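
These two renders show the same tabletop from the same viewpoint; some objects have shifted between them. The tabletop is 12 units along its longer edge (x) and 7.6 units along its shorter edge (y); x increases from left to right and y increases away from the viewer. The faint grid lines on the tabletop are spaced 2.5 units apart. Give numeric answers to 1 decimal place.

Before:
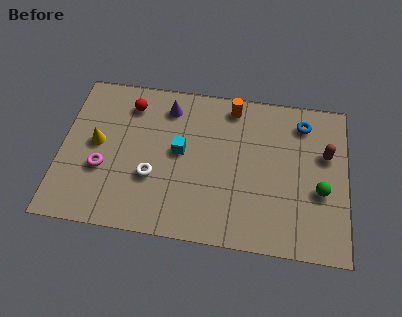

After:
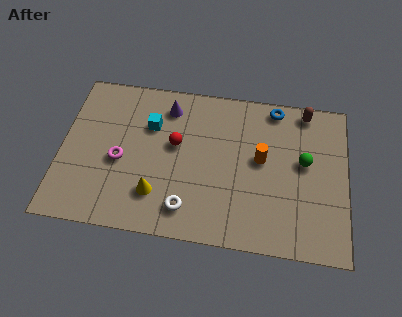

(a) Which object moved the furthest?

the yellow cone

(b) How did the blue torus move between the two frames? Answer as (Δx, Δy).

(-1.2, 0.6)

The blue torus was at about (10.1, 6.2) and moved to about (8.9, 6.8).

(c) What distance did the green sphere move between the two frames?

1.5

The green sphere moved from about (10.9, 3.0) to (10.2, 4.3), a distance of √(0.7² + 1.3²) ≈ 1.5.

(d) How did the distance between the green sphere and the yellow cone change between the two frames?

-2.9

The distance was about 9.5 in the first image and 6.6 in the second, so they moved 2.9 units closer together.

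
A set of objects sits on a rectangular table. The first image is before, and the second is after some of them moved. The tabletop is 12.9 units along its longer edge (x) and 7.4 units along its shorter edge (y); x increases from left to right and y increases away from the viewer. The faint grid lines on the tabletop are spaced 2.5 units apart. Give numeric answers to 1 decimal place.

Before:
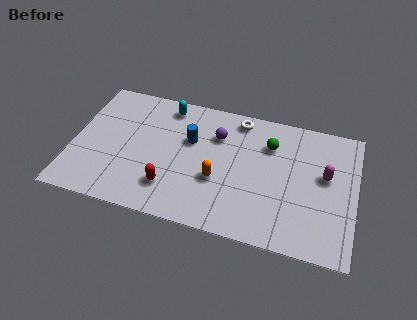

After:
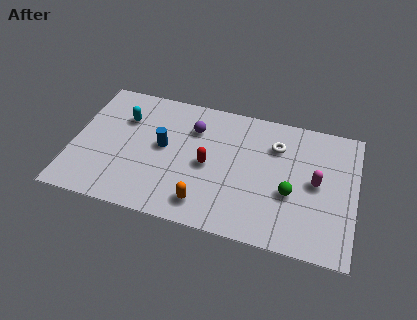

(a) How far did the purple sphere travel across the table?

1.1

The purple sphere was near (6.5, 5.3) before and (5.4, 5.4) after, so it travelled √(1.1² + 0.1²) ≈ 1.1 units.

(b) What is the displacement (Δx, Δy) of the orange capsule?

(-0.5, -1.5)

The orange capsule was at about (6.7, 2.8) and moved to about (6.2, 1.3).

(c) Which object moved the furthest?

the green sphere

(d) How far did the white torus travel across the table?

2.1

From (7.4, 6.5) to (9.2, 5.4), the white torus covered √(1.8² + 1.1²) ≈ 2.1 units.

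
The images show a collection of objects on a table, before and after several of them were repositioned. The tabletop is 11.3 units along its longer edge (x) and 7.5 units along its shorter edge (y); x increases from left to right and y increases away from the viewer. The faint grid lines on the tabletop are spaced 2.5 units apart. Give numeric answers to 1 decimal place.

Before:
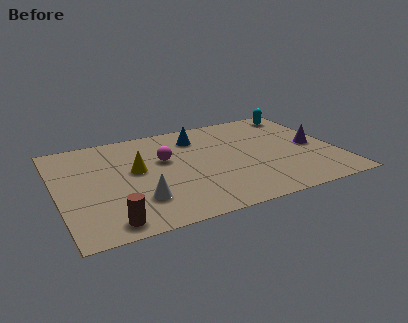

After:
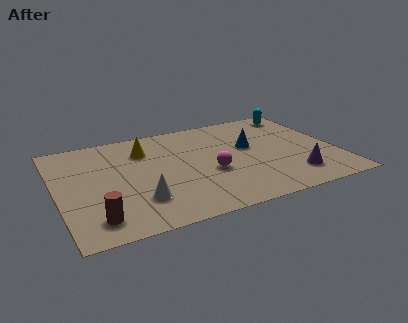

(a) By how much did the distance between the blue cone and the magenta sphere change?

+0.3

The distance was about 2.0 in the first image and 2.3 in the second, so they moved 0.3 units further apart.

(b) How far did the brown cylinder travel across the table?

0.6

The brown cylinder moved from about (1.8, 0.9) to (1.3, 1.3), a distance of √(0.5² + 0.4²) ≈ 0.6.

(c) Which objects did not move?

the cyan capsule and the white cone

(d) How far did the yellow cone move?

1.5

The yellow cone was near (3.2, 4.2) before and (3.7, 5.6) after, so it travelled √(0.5² + 1.4²) ≈ 1.5 units.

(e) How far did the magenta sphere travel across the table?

2.3

From (4.4, 4.6) to (6.1, 3.0), the magenta sphere covered √(1.7² + 1.6²) ≈ 2.3 units.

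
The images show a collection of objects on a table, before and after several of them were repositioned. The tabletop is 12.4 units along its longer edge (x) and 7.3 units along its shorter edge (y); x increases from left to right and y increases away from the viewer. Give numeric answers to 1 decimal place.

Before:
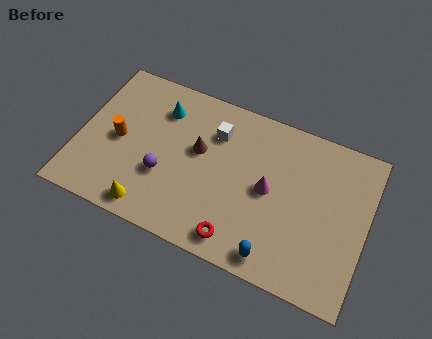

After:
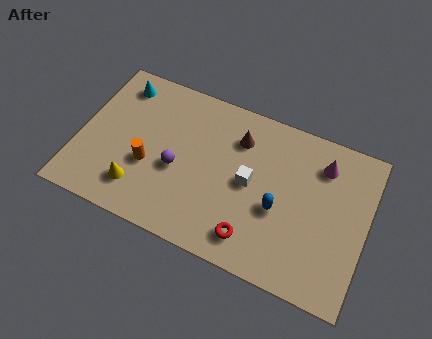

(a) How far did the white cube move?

2.4

The white cube moved from about (5.7, 5.4) to (7.4, 3.7), a distance of √(1.7² + 1.7²) ≈ 2.4.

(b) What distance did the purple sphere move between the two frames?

0.7

The purple sphere moved from about (3.8, 2.6) to (4.3, 3.1), a distance of √(0.5² + 0.5²) ≈ 0.7.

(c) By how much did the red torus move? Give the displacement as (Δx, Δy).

(0.6, 0.3)

The red torus started near (7.2, 1.0) and ended near (7.8, 1.3).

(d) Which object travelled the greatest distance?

the magenta cone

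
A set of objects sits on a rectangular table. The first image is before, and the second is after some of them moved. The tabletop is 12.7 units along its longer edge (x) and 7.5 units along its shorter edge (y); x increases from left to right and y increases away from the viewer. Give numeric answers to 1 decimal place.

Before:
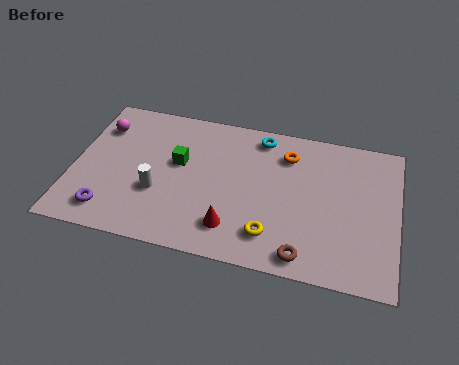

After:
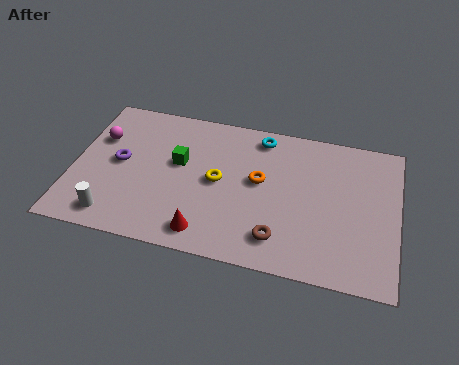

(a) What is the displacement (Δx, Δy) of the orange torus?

(-1.0, -1.6)

From the two frames, the orange torus sits at roughly (8.3, 5.8) before and (7.3, 4.2) after.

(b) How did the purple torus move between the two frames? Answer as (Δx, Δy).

(0.2, 2.6)

The purple torus started near (1.6, 1.3) and ended near (1.8, 3.9).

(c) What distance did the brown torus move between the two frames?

1.2

From (9.2, 0.9) to (8.2, 1.5), the brown torus covered √(1.0² + 0.6²) ≈ 1.2 units.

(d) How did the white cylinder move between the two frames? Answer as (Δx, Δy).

(-1.6, -1.6)

The white cylinder started near (3.4, 2.7) and ended near (1.8, 1.1).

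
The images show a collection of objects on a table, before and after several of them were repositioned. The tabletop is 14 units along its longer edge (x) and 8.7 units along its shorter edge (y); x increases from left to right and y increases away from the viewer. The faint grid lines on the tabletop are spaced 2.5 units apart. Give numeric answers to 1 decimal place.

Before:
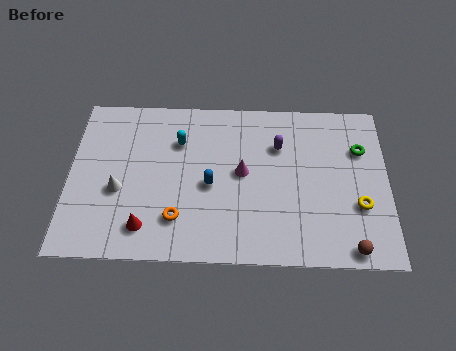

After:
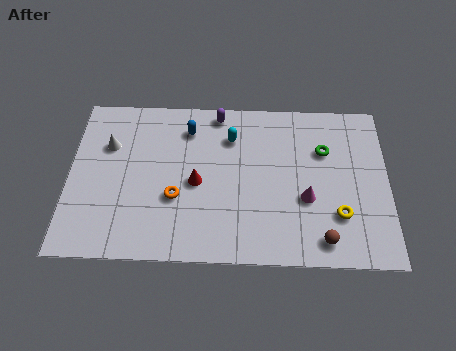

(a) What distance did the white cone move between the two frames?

2.5

The white cone moved from about (2.2, 3.5) to (1.7, 5.9), a distance of √(0.5² + 2.4²) ≈ 2.5.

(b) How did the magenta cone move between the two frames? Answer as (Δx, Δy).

(2.8, -1.3)

From the two frames, the magenta cone sits at roughly (7.6, 4.6) before and (10.4, 3.3) after.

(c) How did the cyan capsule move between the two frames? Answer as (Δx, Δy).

(2.3, 0.3)

From the two frames, the cyan capsule sits at roughly (4.8, 6.2) before and (7.1, 6.5) after.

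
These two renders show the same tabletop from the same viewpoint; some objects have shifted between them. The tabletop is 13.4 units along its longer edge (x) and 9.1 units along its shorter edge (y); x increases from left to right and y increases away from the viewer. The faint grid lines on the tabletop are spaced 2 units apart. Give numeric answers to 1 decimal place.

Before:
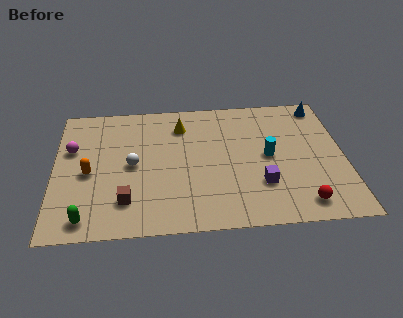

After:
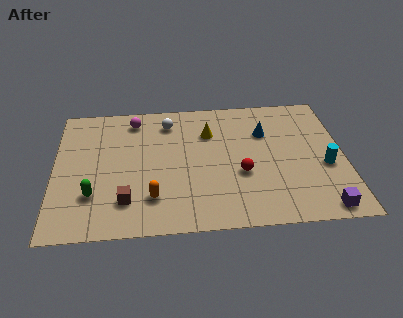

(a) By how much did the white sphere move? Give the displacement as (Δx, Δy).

(1.7, 2.9)

From the two frames, the white sphere sits at roughly (3.6, 4.5) before and (5.3, 7.4) after.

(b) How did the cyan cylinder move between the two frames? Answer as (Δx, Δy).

(2.6, -0.9)

The cyan cylinder was at about (9.9, 4.6) and moved to about (12.5, 3.7).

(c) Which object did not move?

the brown cube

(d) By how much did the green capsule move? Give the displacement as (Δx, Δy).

(0.3, 1.5)

The green capsule was at about (1.5, 1.1) and moved to about (1.8, 2.6).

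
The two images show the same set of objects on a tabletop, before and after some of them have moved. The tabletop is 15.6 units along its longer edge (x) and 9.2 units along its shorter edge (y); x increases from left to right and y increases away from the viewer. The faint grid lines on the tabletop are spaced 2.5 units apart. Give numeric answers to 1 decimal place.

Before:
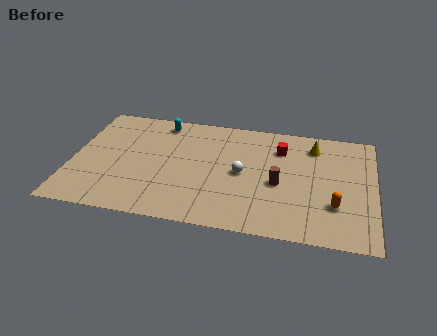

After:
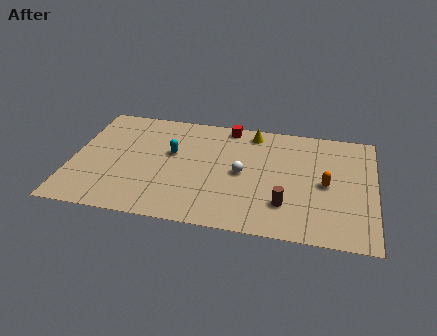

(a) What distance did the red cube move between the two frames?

3.1

The red cube was near (10.7, 6.9) before and (7.9, 8.3) after, so it travelled √(2.8² + 1.4²) ≈ 3.1 units.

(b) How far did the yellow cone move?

3.3

The yellow cone moved from about (12.4, 7.4) to (9.2, 8.0), a distance of √(3.2² + 0.6²) ≈ 3.3.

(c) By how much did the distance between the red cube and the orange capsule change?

+1.5

They were about 5.0 units apart before and 6.5 after — 1.5 units further apart.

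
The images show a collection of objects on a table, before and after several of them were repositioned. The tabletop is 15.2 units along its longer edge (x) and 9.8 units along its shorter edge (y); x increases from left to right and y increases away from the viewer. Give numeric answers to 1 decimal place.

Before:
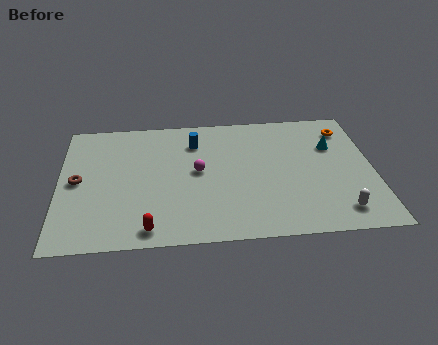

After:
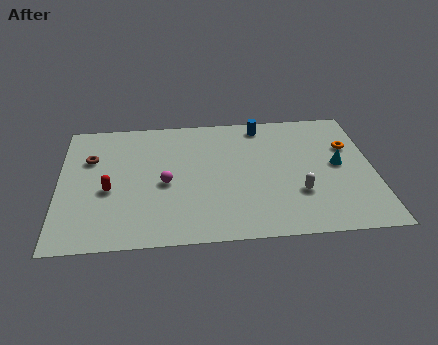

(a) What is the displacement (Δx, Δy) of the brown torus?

(0.6, 1.7)

The brown torus was at about (0.9, 4.9) and moved to about (1.5, 6.6).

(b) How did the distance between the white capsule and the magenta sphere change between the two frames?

-1.1

Before: roughly 7.6 units apart; after: 6.5. That's 1.1 units closer together.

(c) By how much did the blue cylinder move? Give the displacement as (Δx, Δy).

(3.3, 1.1)

From the two frames, the blue cylinder sits at roughly (6.6, 7.5) before and (9.9, 8.6) after.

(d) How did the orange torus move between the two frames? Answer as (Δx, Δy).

(0.1, -1.4)

The orange torus was at about (14.0, 7.9) and moved to about (14.1, 6.5).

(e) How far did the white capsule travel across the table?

2.4

The white capsule was near (13.4, 1.6) before and (11.5, 3.1) after, so it travelled √(1.9² + 1.5²) ≈ 2.4 units.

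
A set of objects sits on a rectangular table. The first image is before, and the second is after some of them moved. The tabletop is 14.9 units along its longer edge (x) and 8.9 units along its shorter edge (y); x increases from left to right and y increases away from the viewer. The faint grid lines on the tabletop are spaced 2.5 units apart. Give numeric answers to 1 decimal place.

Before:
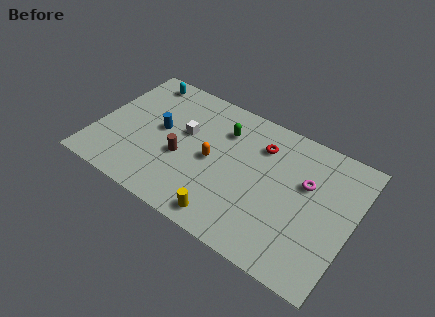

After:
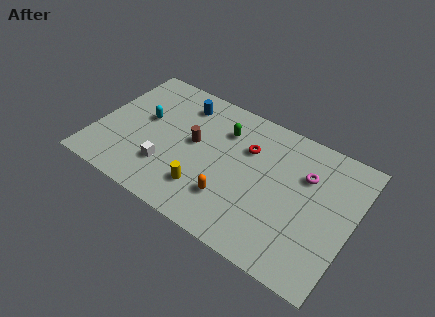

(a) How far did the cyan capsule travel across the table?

2.8

The cyan capsule moved from about (1.9, 7.8) to (2.6, 5.1), a distance of √(0.7² + 2.7²) ≈ 2.8.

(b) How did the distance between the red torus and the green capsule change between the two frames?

-0.6

The distance was about 2.2 in the first image and 1.6 in the second, so they moved 0.6 units closer together.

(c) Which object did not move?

the green capsule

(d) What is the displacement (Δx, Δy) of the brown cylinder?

(0.5, 1.3)

From the two frames, the brown cylinder sits at roughly (5.1, 3.6) before and (5.6, 4.9) after.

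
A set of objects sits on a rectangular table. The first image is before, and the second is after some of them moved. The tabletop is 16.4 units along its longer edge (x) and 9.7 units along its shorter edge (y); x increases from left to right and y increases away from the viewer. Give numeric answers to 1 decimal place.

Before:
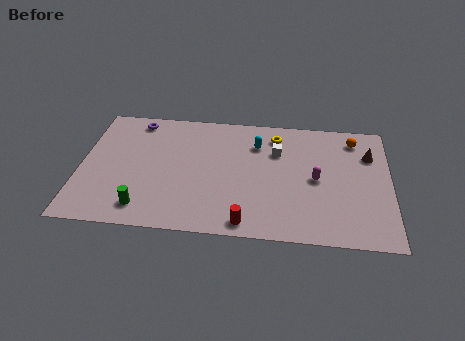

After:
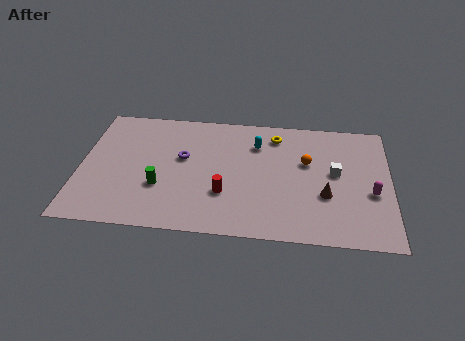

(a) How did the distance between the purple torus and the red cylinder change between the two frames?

-6.2

The distance was about 9.7 in the first image and 3.5 in the second, so they moved 6.2 units closer together.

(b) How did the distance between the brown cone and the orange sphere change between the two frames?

+1.3

The distance was about 1.4 in the first image and 2.7 in the second, so they moved 1.3 units further apart.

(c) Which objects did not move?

the yellow torus and the cyan capsule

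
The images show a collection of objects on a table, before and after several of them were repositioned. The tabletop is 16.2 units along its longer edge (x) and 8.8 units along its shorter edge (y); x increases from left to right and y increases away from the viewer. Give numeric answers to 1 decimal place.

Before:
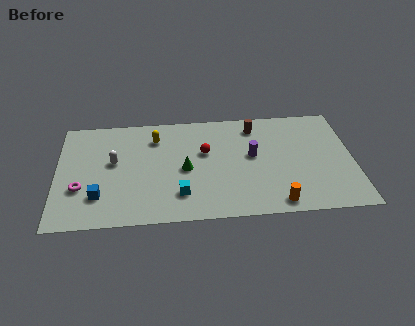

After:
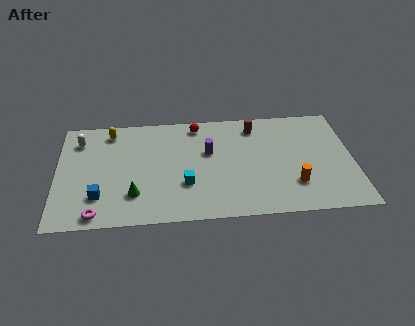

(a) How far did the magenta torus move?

2.3

The magenta torus moved from about (1.3, 3.0) to (2.2, 0.9), a distance of √(0.9² + 2.1²) ≈ 2.3.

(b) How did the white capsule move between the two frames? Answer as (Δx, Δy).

(-1.9, 1.9)

From the two frames, the white capsule sits at roughly (3.1, 5.0) before and (1.2, 6.9) after.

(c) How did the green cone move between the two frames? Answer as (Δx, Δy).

(-2.8, -1.8)

From the two frames, the green cone sits at roughly (7.0, 4.1) before and (4.2, 2.3) after.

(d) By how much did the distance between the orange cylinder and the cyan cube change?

+0.6

The distance was about 5.3 in the first image and 5.9 in the second, so they moved 0.6 units further apart.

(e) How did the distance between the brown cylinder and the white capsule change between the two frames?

+1.6

Before: roughly 8.1 units apart; after: 9.7. That's 1.6 units further apart.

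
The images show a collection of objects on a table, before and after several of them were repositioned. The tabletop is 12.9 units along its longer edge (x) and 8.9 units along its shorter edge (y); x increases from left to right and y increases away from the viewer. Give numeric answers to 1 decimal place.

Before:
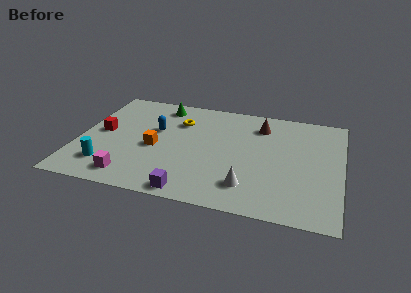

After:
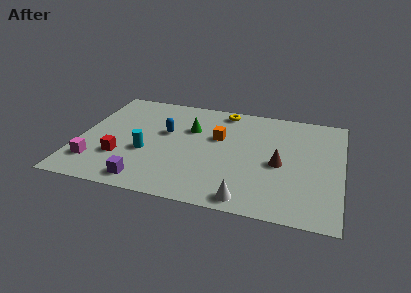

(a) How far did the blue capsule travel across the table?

0.5

The blue capsule moved from about (3.7, 5.4) to (4.2, 5.3), a distance of √(0.5² + 0.1²) ≈ 0.5.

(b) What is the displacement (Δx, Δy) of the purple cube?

(-2.2, 0.3)

From the two frames, the purple cube sits at roughly (5.8, 0.8) before and (3.6, 1.1) after.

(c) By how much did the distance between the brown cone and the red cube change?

-0.3

Before: roughly 8.1 units apart; after: 7.8. That's 0.3 units closer together.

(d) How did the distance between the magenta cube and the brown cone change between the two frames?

+0.8

The distance was about 8.3 in the first image and 9.1 in the second, so they moved 0.8 units further apart.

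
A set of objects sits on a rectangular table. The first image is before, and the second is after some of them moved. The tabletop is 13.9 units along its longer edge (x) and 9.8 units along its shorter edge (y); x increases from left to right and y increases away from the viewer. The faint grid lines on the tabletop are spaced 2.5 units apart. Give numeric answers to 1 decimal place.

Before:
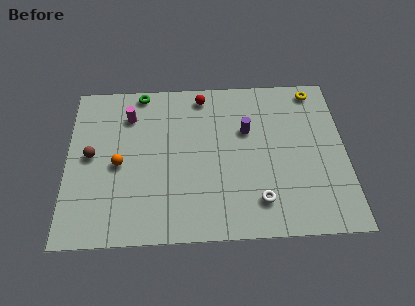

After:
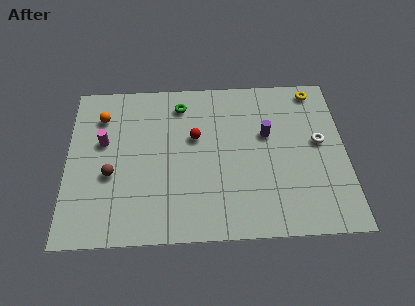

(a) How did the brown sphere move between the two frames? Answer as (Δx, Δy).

(1.0, -1.2)

From the two frames, the brown sphere sits at roughly (1.2, 5.1) before and (2.2, 3.9) after.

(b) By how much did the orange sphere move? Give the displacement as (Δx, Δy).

(-0.9, 3.0)

The orange sphere was at about (2.6, 4.5) and moved to about (1.7, 7.5).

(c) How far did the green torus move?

2.2

The green torus was near (3.7, 9.0) before and (5.7, 8.1) after, so it travelled √(2.0² + 0.9²) ≈ 2.2 units.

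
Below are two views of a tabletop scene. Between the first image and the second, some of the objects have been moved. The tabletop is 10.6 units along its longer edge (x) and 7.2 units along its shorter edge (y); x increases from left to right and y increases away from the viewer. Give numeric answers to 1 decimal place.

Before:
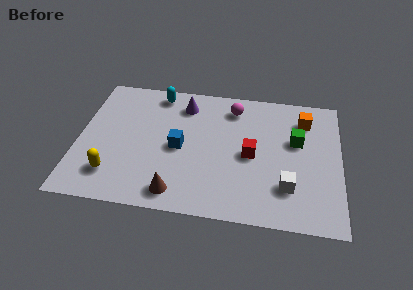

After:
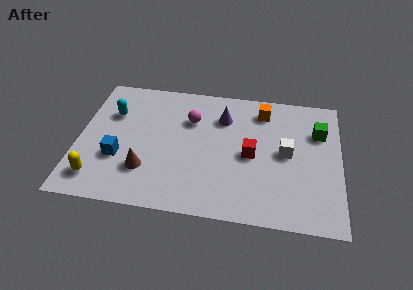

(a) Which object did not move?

the red cube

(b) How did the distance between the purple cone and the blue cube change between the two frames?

+2.6

They were about 2.4 units apart before and 5.0 after — 2.6 units further apart.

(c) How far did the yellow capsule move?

0.7

The yellow capsule was near (1.5, 1.6) before and (0.9, 1.3) after, so it travelled √(0.6² + 0.3²) ≈ 0.7 units.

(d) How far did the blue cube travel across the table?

2.6

The blue cube moved from about (4.1, 3.4) to (1.7, 2.5), a distance of √(2.4² + 0.9²) ≈ 2.6.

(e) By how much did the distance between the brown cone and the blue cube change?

-1.2

They were about 2.4 units apart before and 1.2 after — 1.2 units closer together.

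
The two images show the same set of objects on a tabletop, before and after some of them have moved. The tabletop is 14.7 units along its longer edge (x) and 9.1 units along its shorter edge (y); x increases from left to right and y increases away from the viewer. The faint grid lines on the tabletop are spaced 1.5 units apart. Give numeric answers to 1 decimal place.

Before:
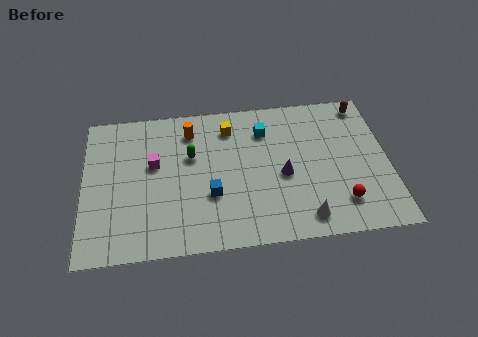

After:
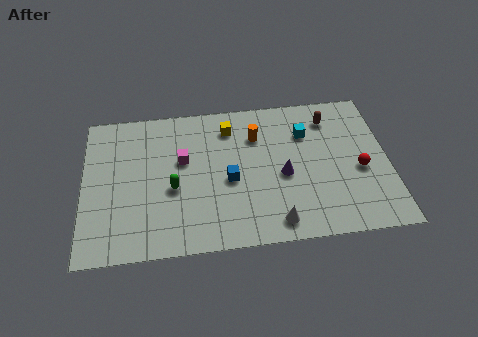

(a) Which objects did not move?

the yellow cube and the purple cone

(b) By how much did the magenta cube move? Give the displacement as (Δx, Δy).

(1.4, 0.1)

The magenta cube started near (3.4, 5.4) and ended near (4.8, 5.5).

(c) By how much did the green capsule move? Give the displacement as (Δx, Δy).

(-0.9, -1.9)

The green capsule was at about (5.2, 5.7) and moved to about (4.3, 3.8).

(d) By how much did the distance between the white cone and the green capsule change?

-1.4

The distance was about 6.9 in the first image and 5.5 in the second, so they moved 1.4 units closer together.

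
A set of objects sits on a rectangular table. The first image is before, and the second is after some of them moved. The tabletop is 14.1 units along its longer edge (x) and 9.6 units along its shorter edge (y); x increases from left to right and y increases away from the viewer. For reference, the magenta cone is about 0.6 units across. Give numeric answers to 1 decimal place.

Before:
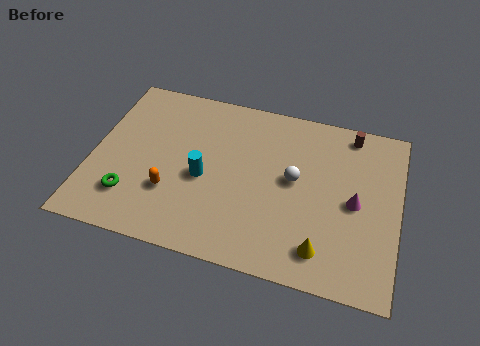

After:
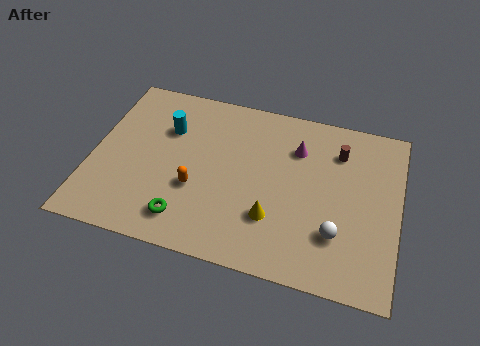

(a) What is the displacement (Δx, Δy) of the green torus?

(2.6, -0.6)

The green torus started near (2.0, 2.3) and ended near (4.6, 1.7).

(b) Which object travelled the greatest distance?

the magenta cone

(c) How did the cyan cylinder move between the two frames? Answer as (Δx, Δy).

(-1.9, 2.4)

The cyan cylinder started near (5.2, 4.2) and ended near (3.3, 6.6).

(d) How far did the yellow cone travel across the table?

2.5

The yellow cone moved from about (10.8, 1.7) to (8.5, 2.8), a distance of √(2.3² + 1.1²) ≈ 2.5.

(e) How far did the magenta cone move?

3.7

From (12.1, 4.6) to (9.3, 7.0), the magenta cone covered √(2.8² + 2.4²) ≈ 3.7 units.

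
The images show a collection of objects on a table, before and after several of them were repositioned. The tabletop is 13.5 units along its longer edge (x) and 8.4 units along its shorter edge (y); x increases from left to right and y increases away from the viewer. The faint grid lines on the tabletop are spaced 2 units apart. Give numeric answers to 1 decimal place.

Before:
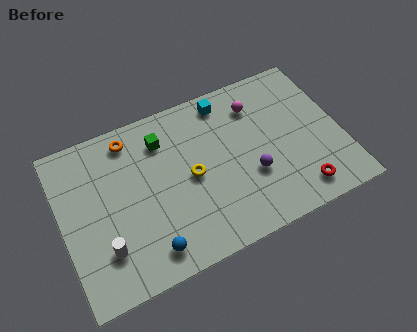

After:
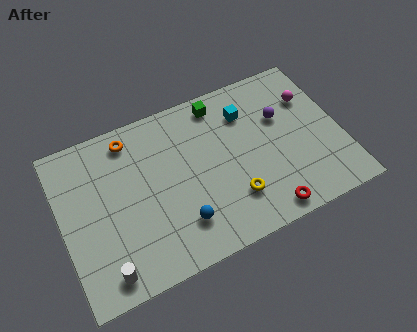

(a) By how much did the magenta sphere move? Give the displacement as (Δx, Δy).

(2.6, -0.6)

From the two frames, the magenta sphere sits at roughly (9.7, 6.5) before and (12.3, 5.9) after.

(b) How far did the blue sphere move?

1.7

The blue sphere moved from about (3.8, 1.3) to (5.4, 2.0), a distance of √(1.6² + 0.7²) ≈ 1.7.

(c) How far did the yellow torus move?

2.6

The yellow torus was near (6.2, 4.1) before and (8.0, 2.2) after, so it travelled √(1.8² + 1.9²) ≈ 2.6 units.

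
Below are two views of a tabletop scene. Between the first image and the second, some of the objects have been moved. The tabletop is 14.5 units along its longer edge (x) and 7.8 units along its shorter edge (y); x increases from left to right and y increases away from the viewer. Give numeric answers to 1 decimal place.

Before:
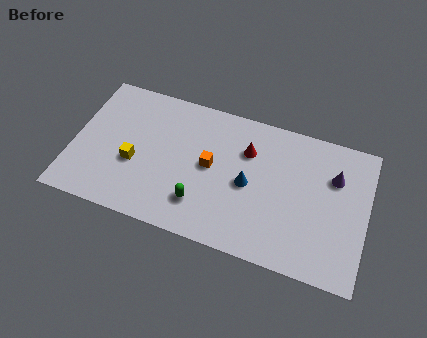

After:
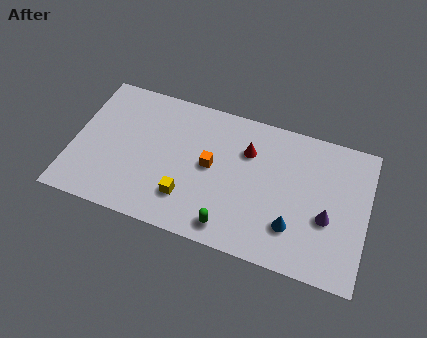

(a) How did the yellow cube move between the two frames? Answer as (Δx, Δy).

(2.7, -1.1)

From the two frames, the yellow cube sits at roughly (3.1, 3.1) before and (5.8, 2.0) after.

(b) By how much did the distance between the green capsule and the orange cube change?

+1.0

They were about 2.2 units apart before and 3.2 after — 1.0 units further apart.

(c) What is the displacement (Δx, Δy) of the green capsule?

(1.5, -0.8)

The green capsule was at about (6.5, 1.9) and moved to about (8.0, 1.1).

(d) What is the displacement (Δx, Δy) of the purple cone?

(-0.2, -2.3)

The purple cone started near (12.8, 5.4) and ended near (12.6, 3.1).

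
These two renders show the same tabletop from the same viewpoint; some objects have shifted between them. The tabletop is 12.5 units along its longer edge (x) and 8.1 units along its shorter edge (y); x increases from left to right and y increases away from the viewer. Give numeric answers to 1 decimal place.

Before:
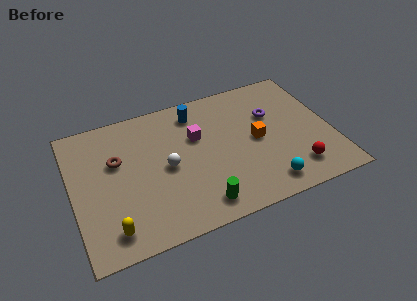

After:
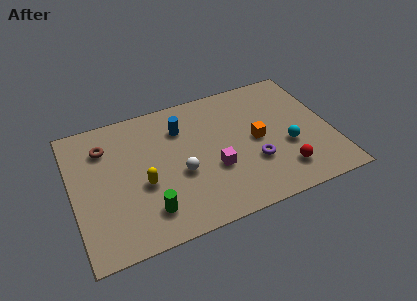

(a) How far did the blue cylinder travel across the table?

1.1

From (6.2, 6.7) to (5.4, 6.0), the blue cylinder covered √(0.8² + 0.7²) ≈ 1.1 units.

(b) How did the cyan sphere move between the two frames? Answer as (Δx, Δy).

(1.3, 1.9)

From the two frames, the cyan sphere sits at roughly (9.0, 1.2) before and (10.3, 3.1) after.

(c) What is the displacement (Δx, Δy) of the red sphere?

(-0.6, 0.1)

From the two frames, the red sphere sits at roughly (10.5, 1.6) before and (9.9, 1.7) after.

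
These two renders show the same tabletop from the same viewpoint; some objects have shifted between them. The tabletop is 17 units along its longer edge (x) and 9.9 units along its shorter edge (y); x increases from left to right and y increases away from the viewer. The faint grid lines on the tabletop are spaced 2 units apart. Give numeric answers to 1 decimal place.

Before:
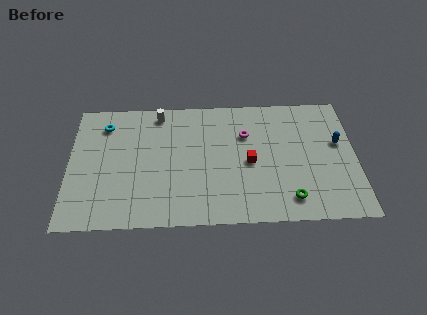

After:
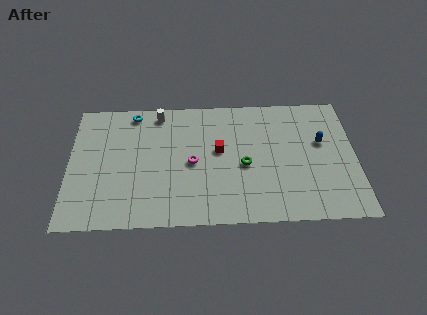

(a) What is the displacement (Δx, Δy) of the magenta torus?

(-3.2, -2.1)

The magenta torus started near (10.5, 6.8) and ended near (7.3, 4.7).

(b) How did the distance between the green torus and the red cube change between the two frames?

-1.8

The distance was about 3.7 in the first image and 1.9 in the second, so they moved 1.8 units closer together.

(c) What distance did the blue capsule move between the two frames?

1.0

The blue capsule was near (16.0, 5.9) before and (15.0, 6.0) after, so it travelled √(1.0² + 0.1²) ≈ 1.0 units.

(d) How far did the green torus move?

3.7

From (13.0, 1.7) to (10.4, 4.4), the green torus covered √(2.6² + 2.7²) ≈ 3.7 units.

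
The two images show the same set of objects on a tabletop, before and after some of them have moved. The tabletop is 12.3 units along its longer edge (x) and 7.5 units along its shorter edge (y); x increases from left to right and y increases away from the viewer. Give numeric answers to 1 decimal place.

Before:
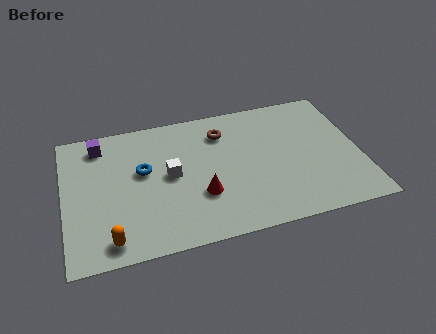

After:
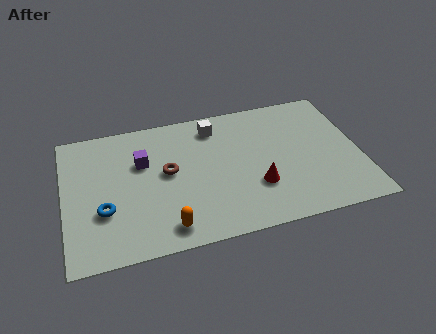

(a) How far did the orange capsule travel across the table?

2.3

From (1.8, 1.0) to (4.1, 1.1), the orange capsule covered √(2.3² + 0.1²) ≈ 2.3 units.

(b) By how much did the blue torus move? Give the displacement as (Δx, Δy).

(-1.7, -1.8)

The blue torus started near (3.3, 4.4) and ended near (1.6, 2.6).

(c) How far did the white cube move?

3.0

The white cube was near (4.4, 3.9) before and (6.4, 6.2) after, so it travelled √(2.0² + 2.3²) ≈ 3.0 units.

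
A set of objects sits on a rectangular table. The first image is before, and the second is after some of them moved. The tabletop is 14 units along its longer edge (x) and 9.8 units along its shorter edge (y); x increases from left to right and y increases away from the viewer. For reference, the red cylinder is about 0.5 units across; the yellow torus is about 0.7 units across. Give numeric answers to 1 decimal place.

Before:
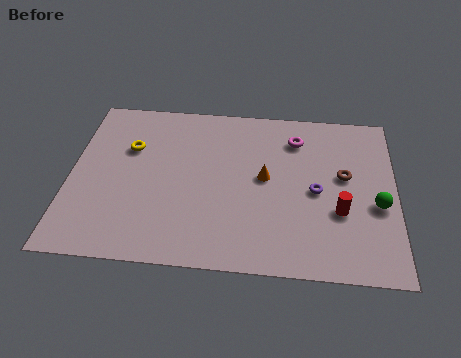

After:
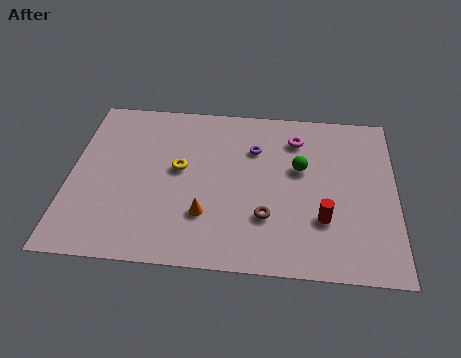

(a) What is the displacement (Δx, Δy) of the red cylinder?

(-0.7, -0.5)

The red cylinder was at about (11.6, 3.5) and moved to about (10.9, 3.0).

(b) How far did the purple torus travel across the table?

3.5

The purple torus was near (10.6, 4.6) before and (7.9, 6.9) after, so it travelled √(2.7² + 2.3²) ≈ 3.5 units.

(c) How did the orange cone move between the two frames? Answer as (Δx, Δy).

(-2.5, -2.4)

The orange cone was at about (8.4, 5.2) and moved to about (5.9, 2.8).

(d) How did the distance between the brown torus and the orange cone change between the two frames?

-0.8

Before: roughly 3.4 units apart; after: 2.6. That's 0.8 units closer together.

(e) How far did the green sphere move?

3.8

From (13.2, 4.0) to (9.9, 5.9), the green sphere covered √(3.3² + 1.9²) ≈ 3.8 units.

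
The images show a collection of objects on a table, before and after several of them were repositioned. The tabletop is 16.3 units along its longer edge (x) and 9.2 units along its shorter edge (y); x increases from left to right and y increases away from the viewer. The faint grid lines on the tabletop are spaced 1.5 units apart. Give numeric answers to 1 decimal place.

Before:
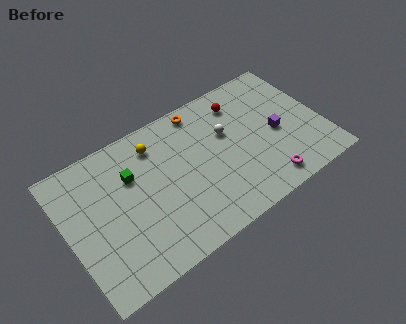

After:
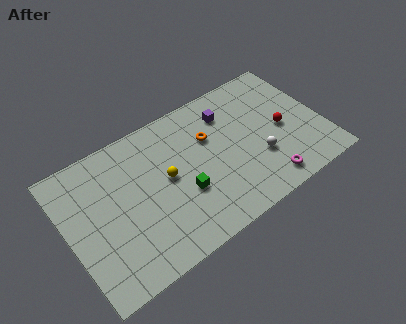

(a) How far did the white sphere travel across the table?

3.1

From (10.4, 5.8) to (12.0, 3.1), the white sphere covered √(1.6² + 2.7²) ≈ 3.1 units.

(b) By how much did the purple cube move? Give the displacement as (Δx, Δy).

(-2.7, 2.9)

From the two frames, the purple cube sits at roughly (13.4, 4.2) before and (10.7, 7.1) after.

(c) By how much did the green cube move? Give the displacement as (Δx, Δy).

(2.8, -2.8)

The green cube was at about (4.3, 6.2) and moved to about (7.1, 3.4).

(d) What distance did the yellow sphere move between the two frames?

2.5

From (6.0, 7.4) to (6.3, 4.9), the yellow sphere covered √(0.3² + 2.5²) ≈ 2.5 units.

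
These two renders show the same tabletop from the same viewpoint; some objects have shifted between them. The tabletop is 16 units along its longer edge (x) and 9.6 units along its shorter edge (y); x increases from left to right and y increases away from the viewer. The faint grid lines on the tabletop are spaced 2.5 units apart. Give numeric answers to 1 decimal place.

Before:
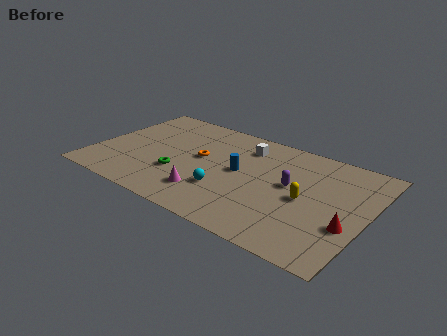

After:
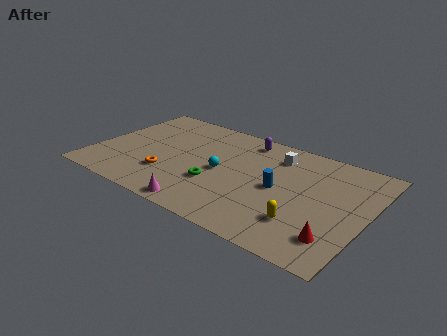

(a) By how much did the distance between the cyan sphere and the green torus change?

-1.5

Before: roughly 2.8 units apart; after: 1.3. That's 1.5 units closer together.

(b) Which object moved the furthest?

the purple capsule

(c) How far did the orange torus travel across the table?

2.9

From (6.1, 5.3) to (4.6, 2.8), the orange torus covered √(1.5² + 2.5²) ≈ 2.9 units.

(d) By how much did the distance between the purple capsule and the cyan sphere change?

-0.4

Before: roughly 4.2 units apart; after: 3.8. That's 0.4 units closer together.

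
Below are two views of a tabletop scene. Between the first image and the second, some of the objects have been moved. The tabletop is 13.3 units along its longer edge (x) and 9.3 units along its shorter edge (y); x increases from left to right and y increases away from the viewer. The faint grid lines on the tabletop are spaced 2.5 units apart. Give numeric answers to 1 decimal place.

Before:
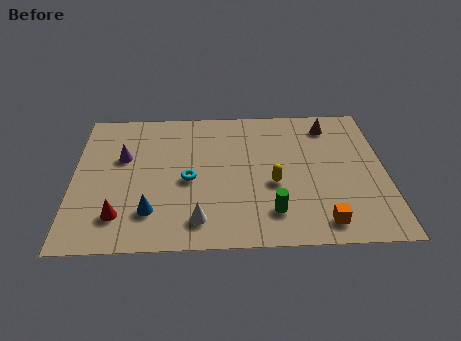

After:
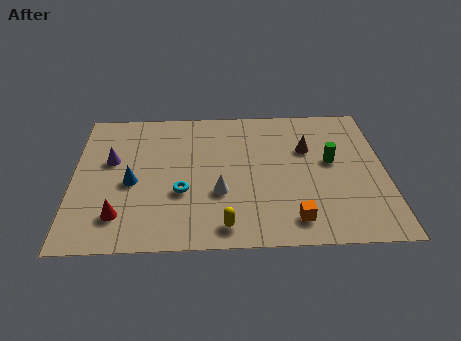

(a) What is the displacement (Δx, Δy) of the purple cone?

(-0.5, -0.2)

The purple cone started near (2.1, 5.8) and ended near (1.6, 5.6).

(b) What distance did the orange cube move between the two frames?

1.2

From (10.5, 1.3) to (9.3, 1.5), the orange cube covered √(1.2² + 0.2²) ≈ 1.2 units.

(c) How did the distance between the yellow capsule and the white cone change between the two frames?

-1.8

The distance was about 3.9 in the first image and 2.1 in the second, so they moved 1.8 units closer together.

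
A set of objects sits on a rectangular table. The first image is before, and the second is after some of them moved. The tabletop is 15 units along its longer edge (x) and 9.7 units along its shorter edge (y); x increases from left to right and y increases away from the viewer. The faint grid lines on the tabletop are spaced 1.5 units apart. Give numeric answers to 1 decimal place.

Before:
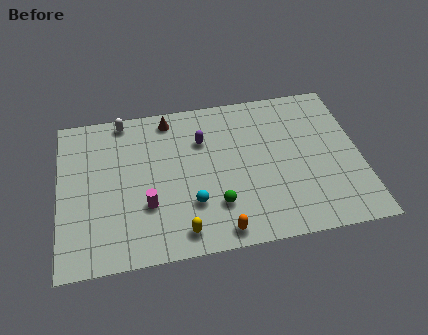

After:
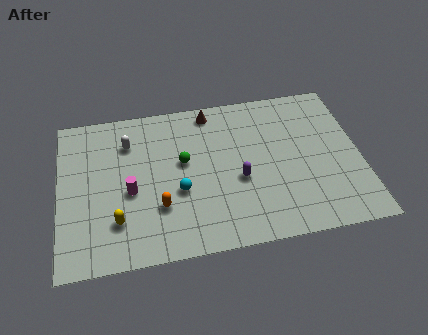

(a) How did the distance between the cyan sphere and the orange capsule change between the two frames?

-1.0

Before: roughly 2.3 units apart; after: 1.3. That's 1.0 units closer together.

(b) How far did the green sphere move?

3.4

The green sphere was near (7.7, 2.6) before and (6.2, 5.6) after, so it travelled √(1.5² + 3.0²) ≈ 3.4 units.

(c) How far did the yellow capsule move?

3.3

The yellow capsule moved from about (5.9, 1.3) to (2.8, 2.5), a distance of √(3.1² + 1.2²) ≈ 3.3.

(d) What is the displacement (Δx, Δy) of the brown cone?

(2.1, 0.1)

From the two frames, the brown cone sits at roughly (5.6, 8.5) before and (7.7, 8.6) after.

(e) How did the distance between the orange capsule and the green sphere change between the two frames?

+1.3

Before: roughly 1.6 units apart; after: 2.9. That's 1.3 units further apart.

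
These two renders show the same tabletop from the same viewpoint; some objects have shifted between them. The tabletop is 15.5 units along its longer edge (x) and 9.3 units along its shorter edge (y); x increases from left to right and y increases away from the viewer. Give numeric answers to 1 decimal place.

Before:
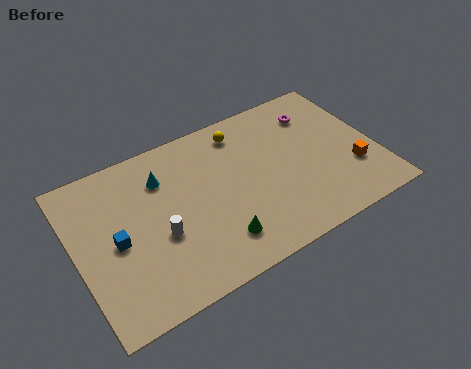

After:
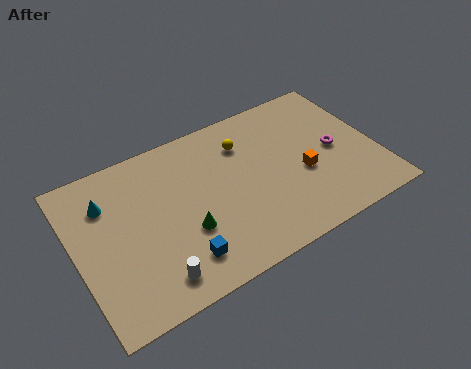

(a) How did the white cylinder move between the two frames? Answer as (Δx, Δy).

(-0.6, -2.2)

The white cylinder started near (4.1, 3.7) and ended near (3.5, 1.5).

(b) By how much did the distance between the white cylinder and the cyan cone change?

+2.3

Before: roughly 3.3 units apart; after: 5.6. That's 2.3 units further apart.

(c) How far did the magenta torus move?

2.7

The magenta torus moved from about (12.9, 7.2) to (13.4, 4.5), a distance of √(0.5² + 2.7²) ≈ 2.7.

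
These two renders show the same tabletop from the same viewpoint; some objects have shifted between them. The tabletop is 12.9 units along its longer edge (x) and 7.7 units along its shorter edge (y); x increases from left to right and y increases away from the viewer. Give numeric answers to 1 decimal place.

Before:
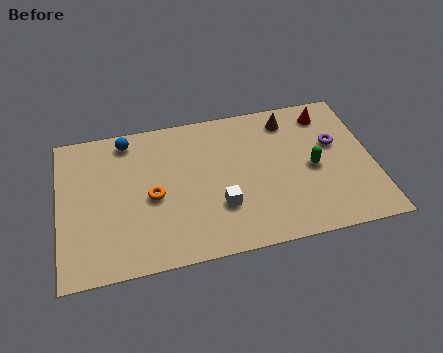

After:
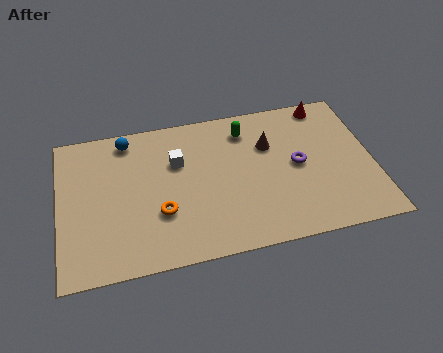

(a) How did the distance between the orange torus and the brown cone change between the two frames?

-1.2

The distance was about 6.5 in the first image and 5.3 in the second, so they moved 1.2 units closer together.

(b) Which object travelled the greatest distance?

the green capsule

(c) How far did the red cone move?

0.5

From (11.2, 6.4) to (11.2, 6.9), the red cone covered √(0.0² + 0.5²) ≈ 0.5 units.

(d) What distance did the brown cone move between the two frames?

1.5

The brown cone was near (9.6, 6.4) before and (8.7, 5.2) after, so it travelled √(0.9² + 1.2²) ≈ 1.5 units.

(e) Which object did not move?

the blue sphere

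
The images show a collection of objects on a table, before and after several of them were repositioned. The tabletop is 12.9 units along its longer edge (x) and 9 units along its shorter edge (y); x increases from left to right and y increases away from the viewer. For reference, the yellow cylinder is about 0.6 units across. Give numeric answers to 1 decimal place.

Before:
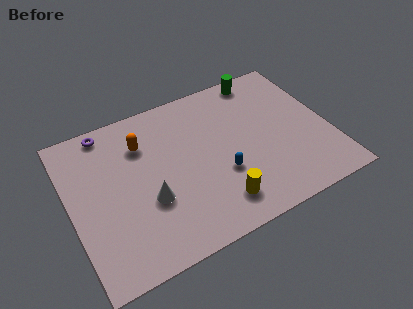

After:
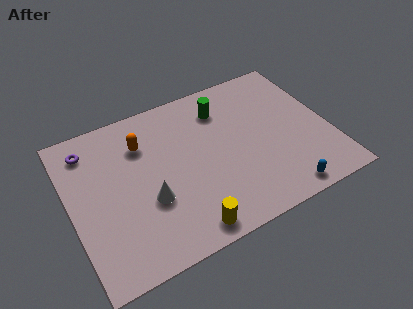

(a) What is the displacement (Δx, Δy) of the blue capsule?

(2.7, -2.3)

The blue capsule was at about (7.3, 3.2) and moved to about (10.0, 0.9).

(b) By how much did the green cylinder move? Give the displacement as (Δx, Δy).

(-2.2, -1.1)

From the two frames, the green cylinder sits at roughly (10.1, 8.1) before and (7.9, 7.0) after.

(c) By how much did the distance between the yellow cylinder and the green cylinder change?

-0.6

Before: roughly 7.2 units apart; after: 6.6. That's 0.6 units closer together.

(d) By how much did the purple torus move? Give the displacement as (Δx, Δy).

(-1.0, -0.7)

From the two frames, the purple torus sits at roughly (2.2, 8.1) before and (1.2, 7.4) after.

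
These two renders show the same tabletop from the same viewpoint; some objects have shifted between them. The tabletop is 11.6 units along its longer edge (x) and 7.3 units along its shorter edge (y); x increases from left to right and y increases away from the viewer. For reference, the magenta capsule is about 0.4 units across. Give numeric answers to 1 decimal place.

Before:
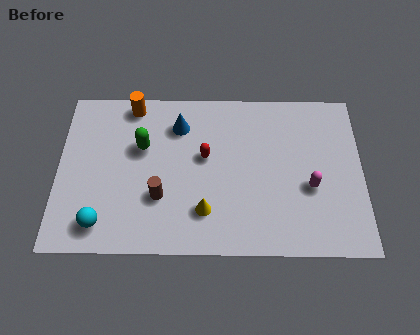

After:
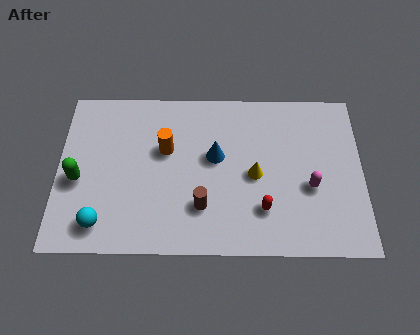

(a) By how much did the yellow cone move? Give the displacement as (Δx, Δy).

(1.9, 1.6)

The yellow cone started near (5.6, 1.8) and ended near (7.5, 3.4).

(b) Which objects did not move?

the cyan sphere and the magenta capsule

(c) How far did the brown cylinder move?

1.6

The brown cylinder was near (3.9, 2.4) before and (5.5, 2.0) after, so it travelled √(1.6² + 0.4²) ≈ 1.6 units.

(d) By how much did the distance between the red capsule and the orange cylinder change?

+0.9

The distance was about 3.6 in the first image and 4.5 in the second, so they moved 0.9 units further apart.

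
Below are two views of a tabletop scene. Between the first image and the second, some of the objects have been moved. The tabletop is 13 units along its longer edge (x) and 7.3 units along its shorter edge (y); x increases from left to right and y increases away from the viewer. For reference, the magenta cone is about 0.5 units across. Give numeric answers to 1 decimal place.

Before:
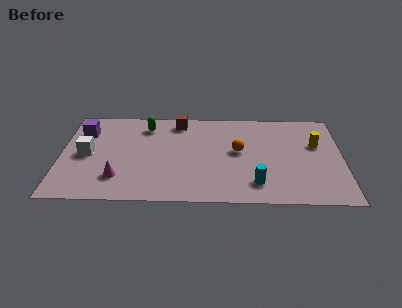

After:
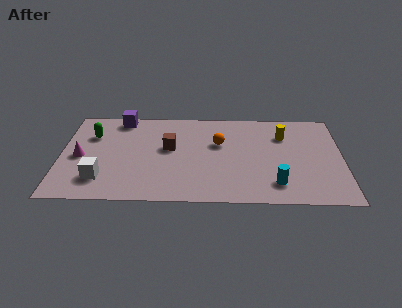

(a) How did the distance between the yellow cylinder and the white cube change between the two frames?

-1.5

They were about 10.6 units apart before and 9.1 after — 1.5 units closer together.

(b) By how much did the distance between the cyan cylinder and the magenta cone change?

+2.9

The distance was about 6.3 in the first image and 9.2 in the second, so they moved 2.9 units further apart.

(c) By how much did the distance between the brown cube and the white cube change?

-1.0

They were about 5.0 units apart before and 4.0 after — 1.0 units closer together.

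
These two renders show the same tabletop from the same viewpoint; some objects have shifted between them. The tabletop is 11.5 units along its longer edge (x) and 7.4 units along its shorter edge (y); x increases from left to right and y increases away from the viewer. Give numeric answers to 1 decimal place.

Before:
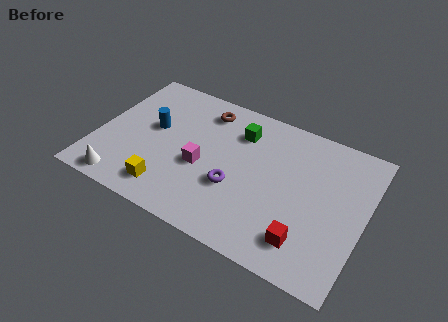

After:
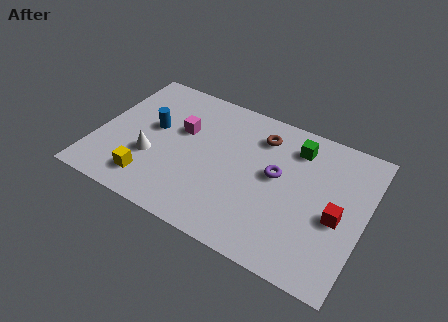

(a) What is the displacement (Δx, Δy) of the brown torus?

(2.5, -0.3)

From the two frames, the brown torus sits at roughly (4.3, 6.1) before and (6.8, 5.8) after.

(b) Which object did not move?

the blue cylinder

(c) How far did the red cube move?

2.0

From (9.3, 1.5) to (10.4, 3.2), the red cube covered √(1.1² + 1.7²) ≈ 2.0 units.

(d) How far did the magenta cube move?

1.9

From (4.6, 3.1) to (3.5, 4.6), the magenta cube covered √(1.1² + 1.5²) ≈ 1.9 units.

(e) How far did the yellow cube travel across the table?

0.8

The yellow cube moved from about (3.4, 1.3) to (2.6, 1.4), a distance of √(0.8² + 0.1²) ≈ 0.8.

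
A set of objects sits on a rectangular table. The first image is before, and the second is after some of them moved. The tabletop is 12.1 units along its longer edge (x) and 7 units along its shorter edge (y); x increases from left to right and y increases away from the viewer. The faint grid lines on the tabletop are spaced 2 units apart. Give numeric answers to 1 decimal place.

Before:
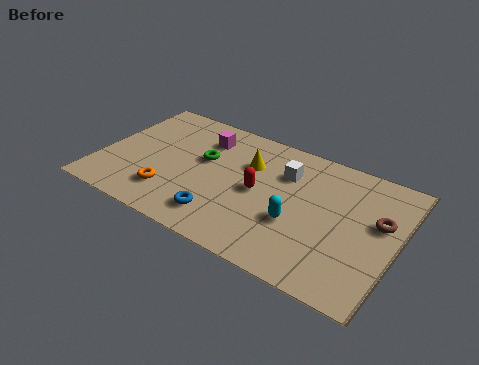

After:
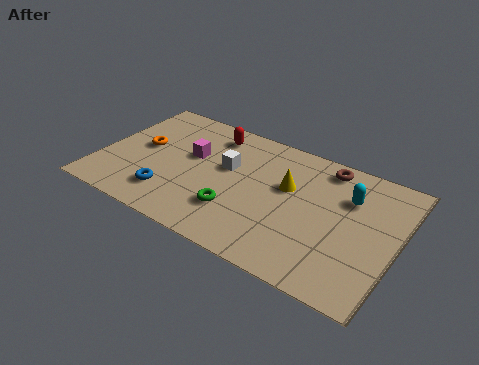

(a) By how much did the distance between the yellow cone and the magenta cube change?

+1.9

The distance was about 2.1 in the first image and 4.0 in the second, so they moved 1.9 units further apart.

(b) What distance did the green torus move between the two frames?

2.8

From (4.1, 4.2) to (5.8, 2.0), the green torus covered √(1.7² + 2.2²) ≈ 2.8 units.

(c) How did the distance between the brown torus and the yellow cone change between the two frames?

-3.2

They were about 5.4 units apart before and 2.2 after — 3.2 units closer together.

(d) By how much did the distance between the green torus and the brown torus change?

-2.1

Before: roughly 7.2 units apart; after: 5.1. That's 2.1 units closer together.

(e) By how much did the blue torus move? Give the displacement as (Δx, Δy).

(-2.2, 0.2)

From the two frames, the blue torus sits at roughly (5.3, 1.4) before and (3.1, 1.6) after.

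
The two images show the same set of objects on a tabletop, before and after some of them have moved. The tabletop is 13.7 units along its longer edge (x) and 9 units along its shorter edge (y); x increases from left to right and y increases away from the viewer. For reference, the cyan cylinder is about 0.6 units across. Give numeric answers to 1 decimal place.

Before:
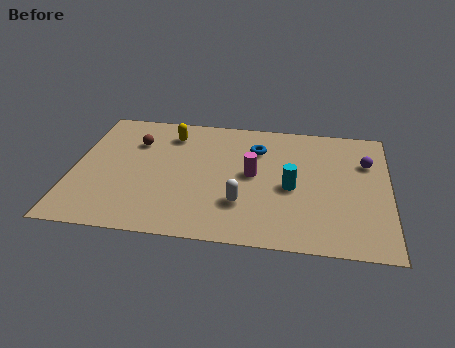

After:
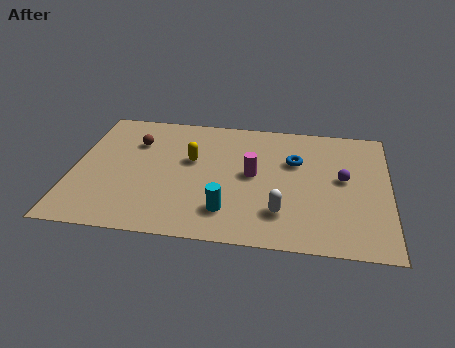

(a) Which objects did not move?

the brown sphere and the magenta cylinder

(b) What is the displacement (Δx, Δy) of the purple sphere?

(-1.0, -1.3)

The purple sphere was at about (12.7, 6.2) and moved to about (11.7, 4.9).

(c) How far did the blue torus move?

1.8

From (7.9, 6.6) to (9.6, 5.9), the blue torus covered √(1.7² + 0.7²) ≈ 1.8 units.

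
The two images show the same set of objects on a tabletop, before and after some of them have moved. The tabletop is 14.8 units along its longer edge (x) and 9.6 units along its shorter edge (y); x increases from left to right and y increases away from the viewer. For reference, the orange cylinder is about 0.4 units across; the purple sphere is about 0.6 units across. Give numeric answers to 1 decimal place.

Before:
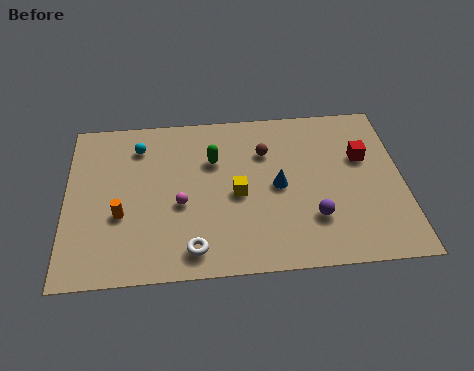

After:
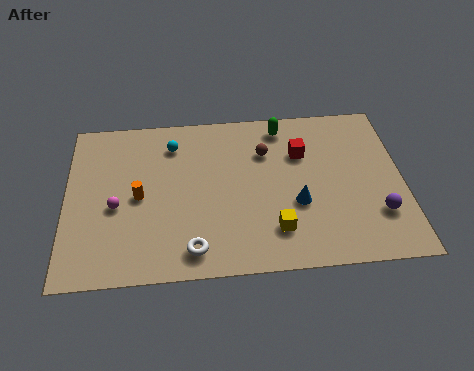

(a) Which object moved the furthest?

the green capsule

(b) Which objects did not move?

the white torus and the brown sphere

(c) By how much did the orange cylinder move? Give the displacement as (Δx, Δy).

(0.8, 1.0)

The orange cylinder started near (2.4, 3.6) and ended near (3.2, 4.6).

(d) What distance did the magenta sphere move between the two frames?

2.8

The magenta sphere moved from about (5.0, 4.0) to (2.2, 4.1), a distance of √(2.8² + 0.1²) ≈ 2.8.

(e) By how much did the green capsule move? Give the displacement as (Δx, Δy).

(3.1, 1.8)

The green capsule started near (6.5, 6.5) and ended near (9.6, 8.3).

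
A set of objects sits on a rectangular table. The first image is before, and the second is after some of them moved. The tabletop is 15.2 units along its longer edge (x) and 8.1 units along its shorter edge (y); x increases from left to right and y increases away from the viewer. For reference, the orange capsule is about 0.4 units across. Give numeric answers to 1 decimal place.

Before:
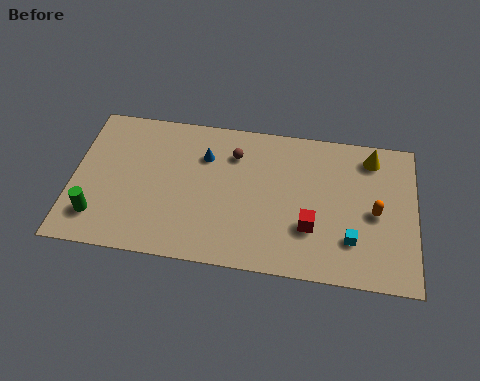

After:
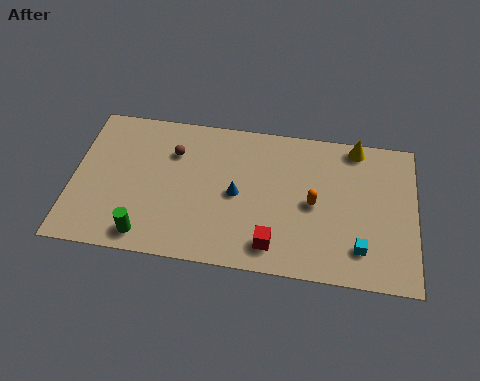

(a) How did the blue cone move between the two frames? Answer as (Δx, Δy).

(1.5, -1.9)

The blue cone was at about (5.8, 5.8) and moved to about (7.3, 3.9).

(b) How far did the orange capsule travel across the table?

2.7

The orange capsule moved from about (13.4, 3.8) to (10.7, 3.9), a distance of √(2.7² + 0.1²) ≈ 2.7.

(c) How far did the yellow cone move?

0.9

From (13.2, 6.8) to (12.5, 7.3), the yellow cone covered √(0.7² + 0.5²) ≈ 0.9 units.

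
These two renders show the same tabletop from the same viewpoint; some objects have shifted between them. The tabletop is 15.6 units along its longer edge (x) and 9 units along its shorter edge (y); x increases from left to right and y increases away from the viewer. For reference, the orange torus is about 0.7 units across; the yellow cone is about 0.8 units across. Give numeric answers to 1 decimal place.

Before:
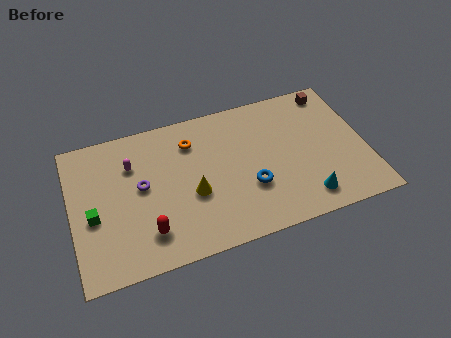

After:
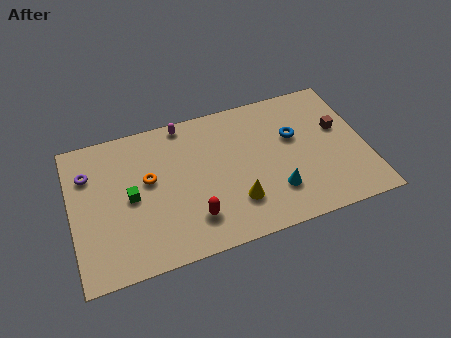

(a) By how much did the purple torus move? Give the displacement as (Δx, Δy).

(-2.7, 1.6)

The purple torus was at about (3.7, 4.9) and moved to about (1.0, 6.5).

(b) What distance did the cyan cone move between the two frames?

1.7

From (12.1, 1.5) to (10.6, 2.4), the cyan cone covered √(1.5² + 0.9²) ≈ 1.7 units.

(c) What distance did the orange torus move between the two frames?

2.9

The orange torus was near (6.5, 6.9) before and (4.1, 5.2) after, so it travelled √(2.4² + 1.7²) ≈ 2.9 units.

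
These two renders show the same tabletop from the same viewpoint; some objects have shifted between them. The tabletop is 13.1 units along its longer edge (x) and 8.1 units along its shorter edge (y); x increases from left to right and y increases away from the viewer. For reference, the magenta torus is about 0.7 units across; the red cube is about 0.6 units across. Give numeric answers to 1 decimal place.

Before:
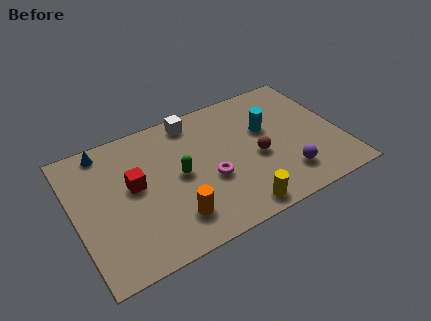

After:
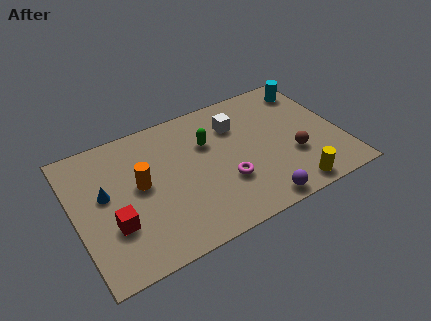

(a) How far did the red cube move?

2.2

From (2.9, 4.5) to (1.7, 2.7), the red cube covered √(1.2² + 1.8²) ≈ 2.2 units.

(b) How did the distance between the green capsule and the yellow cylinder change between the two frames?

+1.7

The distance was about 4.0 in the first image and 5.7 in the second, so they moved 1.7 units further apart.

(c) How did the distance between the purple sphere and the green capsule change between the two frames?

-0.6

The distance was about 5.5 in the first image and 4.9 in the second, so they moved 0.6 units closer together.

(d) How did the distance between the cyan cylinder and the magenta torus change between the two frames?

+2.7

They were about 3.6 units apart before and 6.3 after — 2.7 units further apart.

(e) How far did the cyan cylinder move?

3.0

The cyan cylinder was near (9.6, 5.0) before and (12.1, 6.7) after, so it travelled √(2.5² + 1.7²) ≈ 3.0 units.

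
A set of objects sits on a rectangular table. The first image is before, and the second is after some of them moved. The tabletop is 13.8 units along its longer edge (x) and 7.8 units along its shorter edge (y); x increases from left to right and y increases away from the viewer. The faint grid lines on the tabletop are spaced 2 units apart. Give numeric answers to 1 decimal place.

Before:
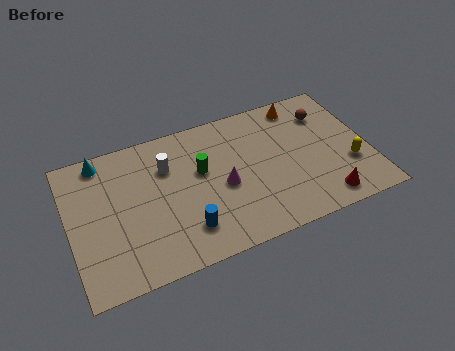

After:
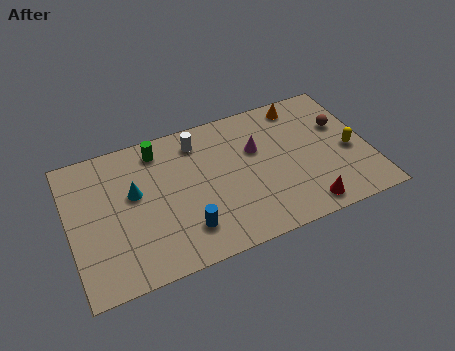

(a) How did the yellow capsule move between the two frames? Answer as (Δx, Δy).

(0.1, 0.8)

The yellow capsule was at about (12.8, 2.6) and moved to about (12.9, 3.4).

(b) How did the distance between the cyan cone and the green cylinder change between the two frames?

-2.5

The distance was about 4.9 in the first image and 2.4 in the second, so they moved 2.5 units closer together.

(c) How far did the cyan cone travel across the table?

2.6

The cyan cone moved from about (1.7, 6.9) to (3.0, 4.6), a distance of √(1.3² + 2.3²) ≈ 2.6.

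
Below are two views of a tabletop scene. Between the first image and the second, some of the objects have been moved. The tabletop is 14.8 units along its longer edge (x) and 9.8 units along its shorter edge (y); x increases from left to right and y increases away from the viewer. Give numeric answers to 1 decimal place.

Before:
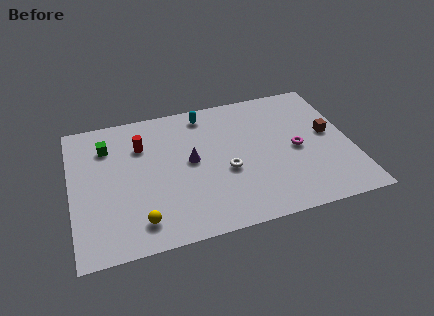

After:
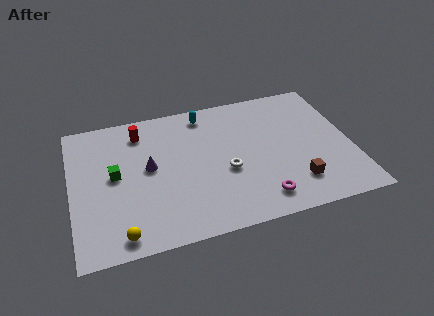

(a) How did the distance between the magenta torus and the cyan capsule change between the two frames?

+1.3

Before: roughly 6.0 units apart; after: 7.3. That's 1.3 units further apart.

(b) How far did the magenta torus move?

3.7

From (11.9, 4.6) to (9.7, 1.6), the magenta torus covered √(2.2² + 3.0²) ≈ 3.7 units.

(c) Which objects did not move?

the white torus and the cyan capsule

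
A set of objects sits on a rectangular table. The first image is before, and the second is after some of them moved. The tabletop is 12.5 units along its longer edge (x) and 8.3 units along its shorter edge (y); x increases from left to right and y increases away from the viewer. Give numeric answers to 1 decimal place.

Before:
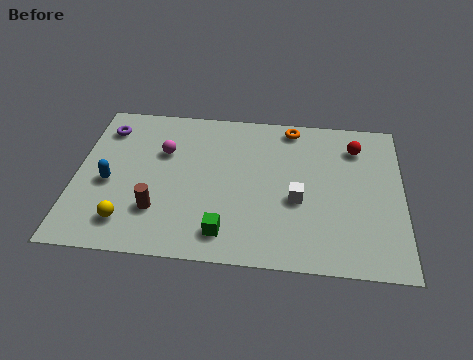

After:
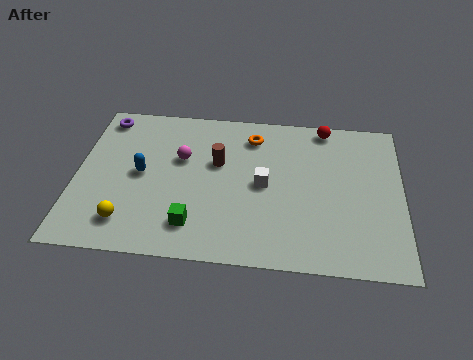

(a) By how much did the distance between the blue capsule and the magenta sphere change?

-1.0

The distance was about 2.8 in the first image and 1.8 in the second, so they moved 1.0 units closer together.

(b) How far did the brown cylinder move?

3.6

The brown cylinder was near (3.2, 2.3) before and (5.4, 5.1) after, so it travelled √(2.2² + 2.8²) ≈ 3.6 units.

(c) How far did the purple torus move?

0.6

The purple torus was near (1.0, 6.6) before and (0.9, 7.2) after, so it travelled √(0.1² + 0.6²) ≈ 0.6 units.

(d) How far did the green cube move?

1.2

The green cube was near (5.8, 1.4) before and (4.6, 1.7) after, so it travelled √(1.2² + 0.3²) ≈ 1.2 units.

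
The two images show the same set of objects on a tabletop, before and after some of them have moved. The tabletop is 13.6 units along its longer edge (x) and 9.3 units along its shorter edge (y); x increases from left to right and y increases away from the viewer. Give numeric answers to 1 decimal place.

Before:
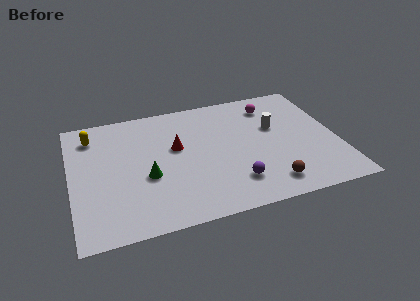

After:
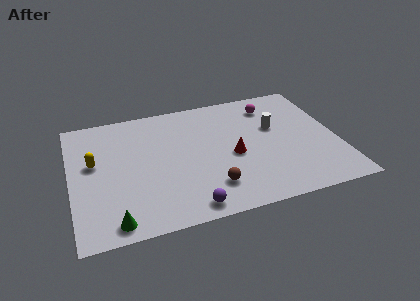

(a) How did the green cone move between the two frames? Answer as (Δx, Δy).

(-1.8, -2.7)

The green cone was at about (3.8, 3.7) and moved to about (2.0, 1.0).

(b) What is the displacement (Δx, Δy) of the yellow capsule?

(0.0, -2.1)

From the two frames, the yellow capsule sits at roughly (1.2, 7.5) before and (1.2, 5.4) after.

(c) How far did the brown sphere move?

3.0

From (9.8, 1.5) to (6.9, 2.1), the brown sphere covered √(2.9² + 0.6²) ≈ 3.0 units.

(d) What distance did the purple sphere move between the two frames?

2.6

From (8.1, 2.1) to (5.7, 1.0), the purple sphere covered √(2.4² + 1.1²) ≈ 2.6 units.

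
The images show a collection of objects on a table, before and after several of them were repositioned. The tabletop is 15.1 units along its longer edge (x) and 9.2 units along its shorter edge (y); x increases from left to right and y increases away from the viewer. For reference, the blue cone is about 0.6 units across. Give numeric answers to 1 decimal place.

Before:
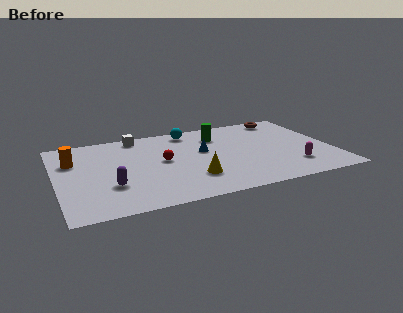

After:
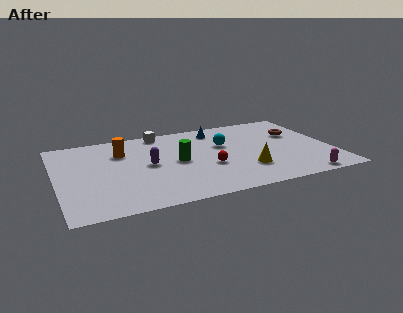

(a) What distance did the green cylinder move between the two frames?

3.5

The green cylinder moved from about (9.1, 7.0) to (6.6, 4.6), a distance of √(2.5² + 2.4²) ≈ 3.5.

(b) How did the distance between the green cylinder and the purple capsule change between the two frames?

-5.9

They were about 7.5 units apart before and 1.6 after — 5.9 units closer together.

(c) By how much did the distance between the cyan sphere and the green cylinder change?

+1.2

Before: roughly 1.8 units apart; after: 3.0. That's 1.2 units further apart.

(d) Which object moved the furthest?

the green cylinder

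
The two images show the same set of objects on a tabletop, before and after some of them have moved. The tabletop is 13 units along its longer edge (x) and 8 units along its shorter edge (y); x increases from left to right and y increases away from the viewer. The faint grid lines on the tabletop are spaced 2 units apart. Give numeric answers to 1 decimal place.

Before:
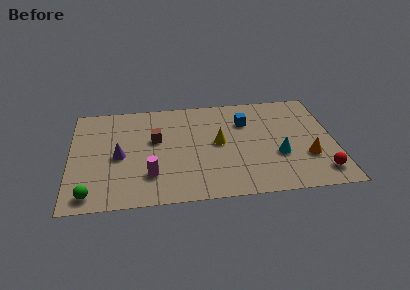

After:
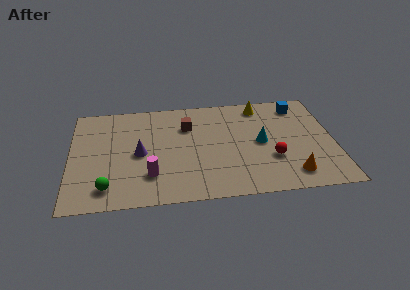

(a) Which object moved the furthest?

the yellow cone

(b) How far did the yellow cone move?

3.5

From (7.3, 4.2) to (9.5, 6.9), the yellow cone covered √(2.2² + 2.7²) ≈ 3.5 units.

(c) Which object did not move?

the magenta cylinder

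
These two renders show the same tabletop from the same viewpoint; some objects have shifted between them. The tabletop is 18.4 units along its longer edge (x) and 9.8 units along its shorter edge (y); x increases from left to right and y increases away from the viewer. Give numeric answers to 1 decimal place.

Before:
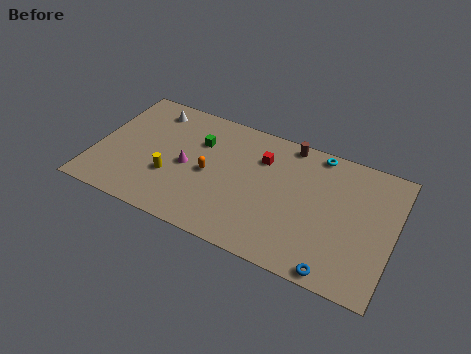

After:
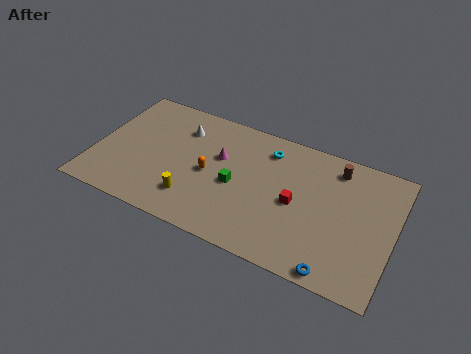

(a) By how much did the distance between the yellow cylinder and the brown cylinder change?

+1.4

The distance was about 8.7 in the first image and 10.1 in the second, so they moved 1.4 units further apart.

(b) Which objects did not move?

the orange capsule and the blue torus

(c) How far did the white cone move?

2.2

From (3.0, 8.2) to (5.0, 7.4), the white cone covered √(2.0² + 0.8²) ≈ 2.2 units.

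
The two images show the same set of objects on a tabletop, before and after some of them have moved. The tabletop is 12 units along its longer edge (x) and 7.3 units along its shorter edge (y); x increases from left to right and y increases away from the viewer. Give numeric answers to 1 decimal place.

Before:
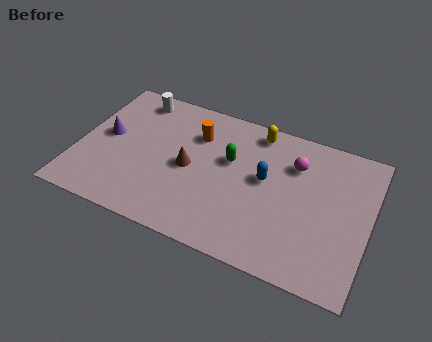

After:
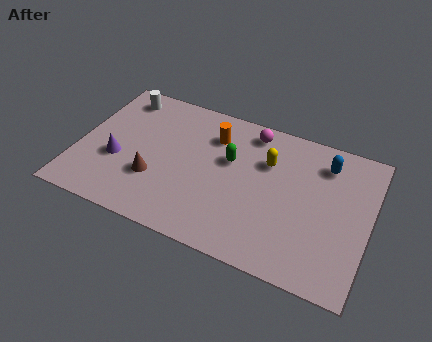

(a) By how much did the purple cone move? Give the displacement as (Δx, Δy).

(0.6, -1.1)

The purple cone was at about (1.1, 3.9) and moved to about (1.7, 2.8).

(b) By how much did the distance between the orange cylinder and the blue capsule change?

+1.4

Before: roughly 3.2 units apart; after: 4.6. That's 1.4 units further apart.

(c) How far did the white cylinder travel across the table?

0.6

The white cylinder was near (2.0, 6.3) before and (1.4, 6.2) after, so it travelled √(0.6² + 0.1²) ≈ 0.6 units.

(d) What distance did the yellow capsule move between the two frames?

1.5

From (7.1, 6.4) to (7.7, 5.0), the yellow capsule covered √(0.6² + 1.4²) ≈ 1.5 units.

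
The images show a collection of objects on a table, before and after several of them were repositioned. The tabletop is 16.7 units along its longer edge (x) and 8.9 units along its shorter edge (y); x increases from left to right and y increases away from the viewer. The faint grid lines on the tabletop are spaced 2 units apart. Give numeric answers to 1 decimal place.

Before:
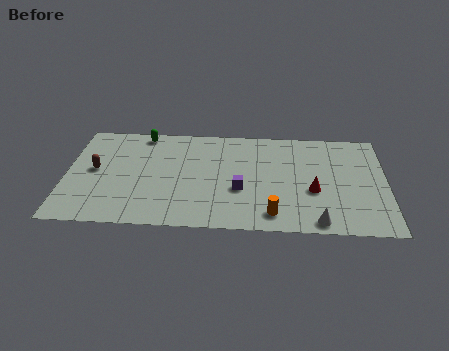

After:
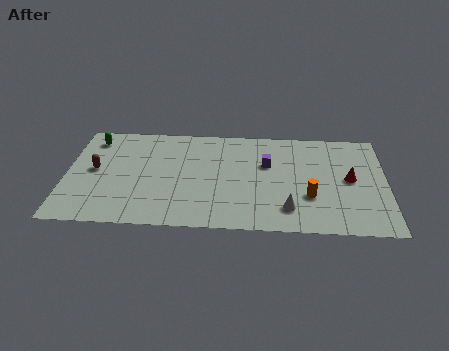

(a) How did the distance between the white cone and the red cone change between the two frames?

+1.6

Before: roughly 2.6 units apart; after: 4.2. That's 1.6 units further apart.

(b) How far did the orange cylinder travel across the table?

2.5

The orange cylinder was near (10.8, 1.4) before and (12.7, 3.0) after, so it travelled √(1.9² + 1.6²) ≈ 2.5 units.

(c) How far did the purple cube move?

2.7

The purple cube was near (9.1, 3.4) before and (10.5, 5.7) after, so it travelled √(1.4² + 2.3²) ≈ 2.7 units.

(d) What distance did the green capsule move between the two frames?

2.7

The green capsule was near (3.9, 8.0) before and (1.3, 7.4) after, so it travelled √(2.6² + 0.6²) ≈ 2.7 units.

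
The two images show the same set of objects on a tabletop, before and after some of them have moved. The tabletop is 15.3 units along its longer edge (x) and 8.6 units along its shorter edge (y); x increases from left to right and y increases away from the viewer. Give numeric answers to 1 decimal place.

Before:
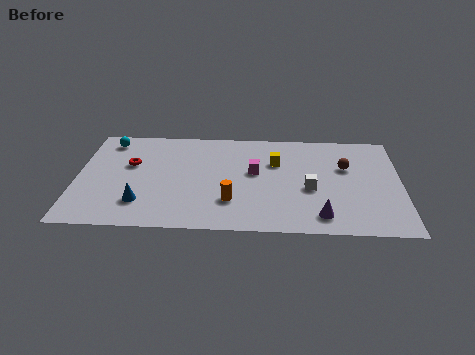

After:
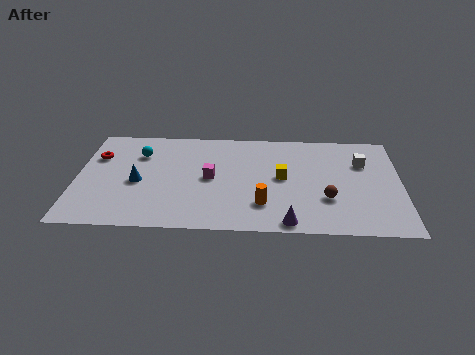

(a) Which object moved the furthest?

the white cube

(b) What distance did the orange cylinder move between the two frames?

1.5

The orange cylinder was near (7.3, 2.4) before and (8.8, 2.2) after, so it travelled √(1.5² + 0.2²) ≈ 1.5 units.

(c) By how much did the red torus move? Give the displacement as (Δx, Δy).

(-1.6, 0.6)

The red torus was at about (2.5, 5.3) and moved to about (0.9, 5.9).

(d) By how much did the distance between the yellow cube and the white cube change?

+1.3

Before: roughly 2.7 units apart; after: 4.0. That's 1.3 units further apart.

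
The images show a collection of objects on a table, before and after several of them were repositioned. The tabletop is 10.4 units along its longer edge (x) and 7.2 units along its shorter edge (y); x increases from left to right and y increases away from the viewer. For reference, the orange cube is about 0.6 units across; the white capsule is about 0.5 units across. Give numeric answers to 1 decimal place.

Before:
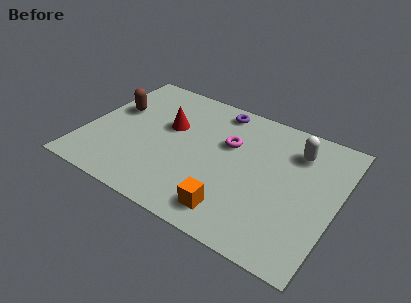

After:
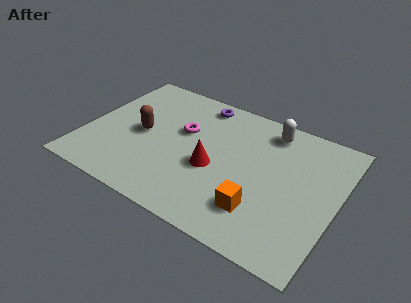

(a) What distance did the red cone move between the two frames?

2.5

The red cone moved from about (3.3, 4.4) to (5.4, 3.0), a distance of √(2.1² + 1.4²) ≈ 2.5.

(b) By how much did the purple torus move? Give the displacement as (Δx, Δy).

(-0.8, 0.0)

The purple torus was at about (5.1, 6.3) and moved to about (4.3, 6.3).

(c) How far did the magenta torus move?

1.9

The magenta torus moved from about (5.8, 4.6) to (3.9, 4.4), a distance of √(1.9² + 0.2²) ≈ 1.9.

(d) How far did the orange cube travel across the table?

1.2

The orange cube moved from about (6.5, 1.2) to (7.5, 1.8), a distance of √(1.0² + 0.6²) ≈ 1.2.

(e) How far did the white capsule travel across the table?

1.3

The white capsule moved from about (8.5, 5.5) to (7.3, 6.1), a distance of √(1.2² + 0.6²) ≈ 1.3.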